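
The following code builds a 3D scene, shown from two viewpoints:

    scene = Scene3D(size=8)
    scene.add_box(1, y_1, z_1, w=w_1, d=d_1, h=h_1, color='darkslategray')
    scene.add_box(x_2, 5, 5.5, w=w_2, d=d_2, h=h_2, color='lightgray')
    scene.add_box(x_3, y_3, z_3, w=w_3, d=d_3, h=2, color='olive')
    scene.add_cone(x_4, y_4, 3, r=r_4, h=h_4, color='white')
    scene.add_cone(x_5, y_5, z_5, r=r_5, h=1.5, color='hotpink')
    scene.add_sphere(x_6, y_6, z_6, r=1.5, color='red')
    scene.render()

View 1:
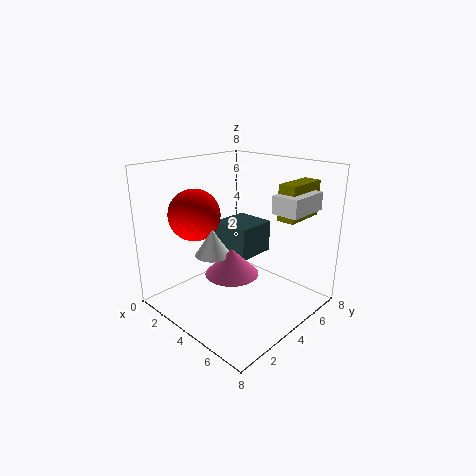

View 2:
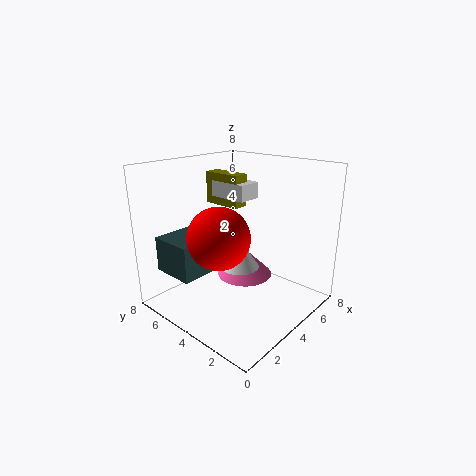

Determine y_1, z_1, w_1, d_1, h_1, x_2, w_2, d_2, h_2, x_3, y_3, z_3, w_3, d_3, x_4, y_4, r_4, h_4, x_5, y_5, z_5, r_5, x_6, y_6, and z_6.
y_1 = 5; z_1 = 2; w_1 = 2.5; d_1 = 2.5; h_1 = 2; x_2 = 5.5; w_2 = 1.5; d_2 = 2.5; h_2 = 1; x_3 = 5.5; y_3 = 5.5; z_3 = 5; w_3 = 1; d_3 = 2.5; x_4 = 3; y_4 = 3; r_4 = 1; h_4 = 1.5; x_5 = 4; y_5 = 3.5; z_5 = 2; r_5 = 1.5; x_6 = 1.5; y_6 = 3; z_6 = 5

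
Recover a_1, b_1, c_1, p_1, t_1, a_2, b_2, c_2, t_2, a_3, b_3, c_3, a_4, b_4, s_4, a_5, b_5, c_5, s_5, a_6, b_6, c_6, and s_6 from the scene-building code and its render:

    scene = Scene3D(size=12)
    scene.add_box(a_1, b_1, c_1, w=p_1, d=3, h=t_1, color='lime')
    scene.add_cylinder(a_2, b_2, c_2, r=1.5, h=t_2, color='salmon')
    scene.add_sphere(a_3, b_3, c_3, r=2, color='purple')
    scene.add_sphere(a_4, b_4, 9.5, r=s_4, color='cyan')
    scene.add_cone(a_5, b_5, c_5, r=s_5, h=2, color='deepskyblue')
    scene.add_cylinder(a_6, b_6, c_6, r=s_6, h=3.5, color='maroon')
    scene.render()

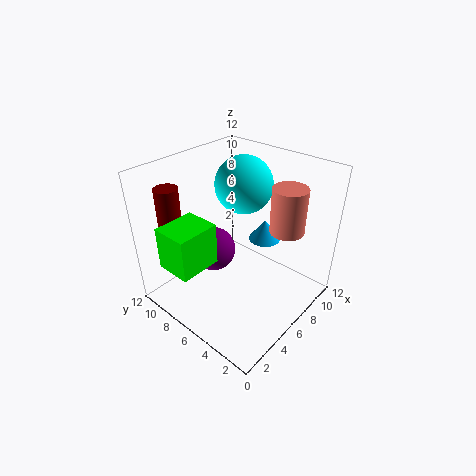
a_1 = 0.5, b_1 = 6.5, c_1 = 4.5, p_1 = 3.5, t_1 = 3.5, a_2 = 9.5, b_2 = 3.5, c_2 = 6, t_2 = 4, a_3 = 6, b_3 = 9, c_3 = 3.5, a_4 = 8.5, b_4 = 7.5, s_4 = 2.5, a_5 = 10.5, b_5 = 6.5, c_5 = 3.5, s_5 = 1.5, a_6 = 3, b_6 = 11, c_6 = 6.5, s_6 = 1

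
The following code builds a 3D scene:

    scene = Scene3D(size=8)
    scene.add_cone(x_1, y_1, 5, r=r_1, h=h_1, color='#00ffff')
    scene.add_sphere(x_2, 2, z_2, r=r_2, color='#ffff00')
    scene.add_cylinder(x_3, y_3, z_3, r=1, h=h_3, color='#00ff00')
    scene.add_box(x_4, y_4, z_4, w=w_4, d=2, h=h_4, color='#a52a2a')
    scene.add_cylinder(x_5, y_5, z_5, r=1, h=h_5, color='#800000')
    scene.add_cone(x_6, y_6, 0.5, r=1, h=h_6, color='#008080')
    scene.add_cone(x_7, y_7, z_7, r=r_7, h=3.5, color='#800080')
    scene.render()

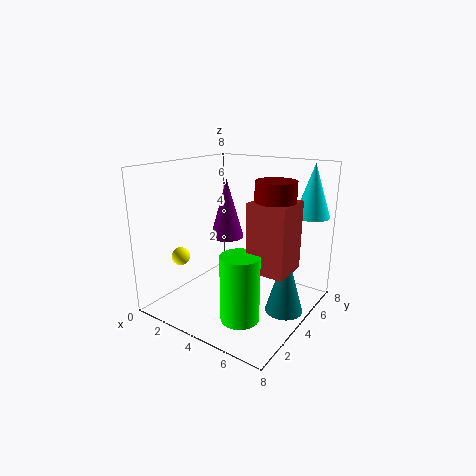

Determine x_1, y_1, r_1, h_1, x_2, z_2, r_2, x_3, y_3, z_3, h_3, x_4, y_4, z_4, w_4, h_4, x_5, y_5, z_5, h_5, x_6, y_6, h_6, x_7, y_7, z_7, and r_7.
x_1 = 7, y_1 = 7, r_1 = 1, h_1 = 3, x_2 = 1.5, z_2 = 3, r_2 = 0.5, x_3 = 5.5, y_3 = 2, z_3 = 0.5, h_3 = 3.5, x_4 = 5.5, y_4 = 2.5, z_4 = 3, w_4 = 2, h_4 = 3.5, x_5 = 6.5, y_5 = 3.5, z_5 = 5, h_5 = 2.5, x_6 = 7, y_6 = 4, h_6 = 3.5, x_7 = 2.5, y_7 = 5, z_7 = 3.5, r_7 = 1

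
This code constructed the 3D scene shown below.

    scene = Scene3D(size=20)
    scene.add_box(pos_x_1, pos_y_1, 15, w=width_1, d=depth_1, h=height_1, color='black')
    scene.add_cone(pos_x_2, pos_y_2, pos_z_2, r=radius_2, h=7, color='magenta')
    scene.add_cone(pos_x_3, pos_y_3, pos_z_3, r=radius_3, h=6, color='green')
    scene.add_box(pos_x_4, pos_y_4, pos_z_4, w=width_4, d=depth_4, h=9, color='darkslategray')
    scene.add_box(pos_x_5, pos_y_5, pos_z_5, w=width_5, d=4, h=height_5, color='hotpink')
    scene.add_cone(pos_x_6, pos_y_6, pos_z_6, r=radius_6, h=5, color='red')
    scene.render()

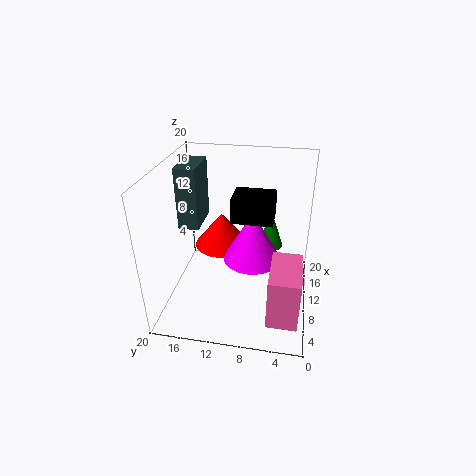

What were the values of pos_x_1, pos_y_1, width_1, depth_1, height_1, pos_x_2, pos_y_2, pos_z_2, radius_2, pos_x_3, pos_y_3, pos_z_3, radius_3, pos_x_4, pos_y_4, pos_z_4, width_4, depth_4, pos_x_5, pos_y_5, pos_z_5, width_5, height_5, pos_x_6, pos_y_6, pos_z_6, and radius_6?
pos_x_1 = 5; pos_y_1 = 5; width_1 = 4; depth_1 = 5; height_1 = 3; pos_x_2 = 10; pos_y_2 = 8; pos_z_2 = 7; radius_2 = 4; pos_x_3 = 17; pos_y_3 = 6; pos_z_3 = 5; radius_3 = 2; pos_x_4 = 11; pos_y_4 = 16; pos_z_4 = 10; width_4 = 6; depth_4 = 3; pos_x_5 = 2; pos_y_5 = 1; pos_z_5 = 2; width_5 = 7; height_5 = 7; pos_x_6 = 13; pos_y_6 = 13; pos_z_6 = 7; radius_6 = 4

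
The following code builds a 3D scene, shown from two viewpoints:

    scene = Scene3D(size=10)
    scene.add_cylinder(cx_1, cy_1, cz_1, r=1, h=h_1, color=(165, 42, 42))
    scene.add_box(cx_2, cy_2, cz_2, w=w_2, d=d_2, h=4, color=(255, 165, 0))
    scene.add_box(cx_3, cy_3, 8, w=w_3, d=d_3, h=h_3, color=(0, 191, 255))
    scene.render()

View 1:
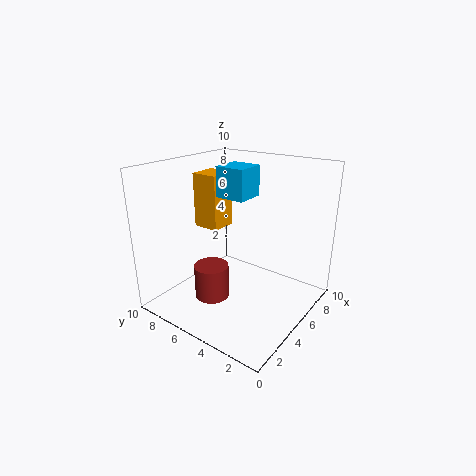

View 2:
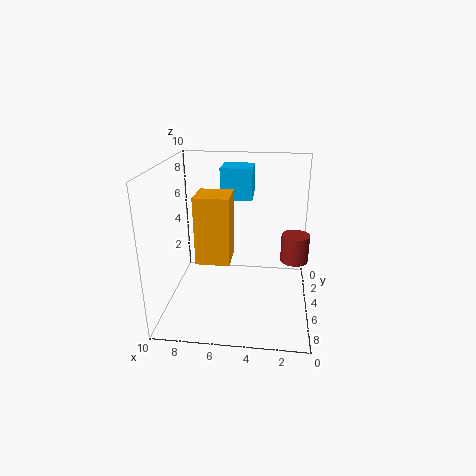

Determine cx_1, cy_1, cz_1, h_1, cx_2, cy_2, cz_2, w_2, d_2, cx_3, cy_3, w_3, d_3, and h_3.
cx_1 = 1, cy_1 = 4, cz_1 = 3, h_1 = 2, cx_2 = 5, cy_2 = 7, cz_2 = 5, w_2 = 2, d_2 = 2, cx_3 = 4, cy_3 = 4, w_3 = 2, d_3 = 2, h_3 = 2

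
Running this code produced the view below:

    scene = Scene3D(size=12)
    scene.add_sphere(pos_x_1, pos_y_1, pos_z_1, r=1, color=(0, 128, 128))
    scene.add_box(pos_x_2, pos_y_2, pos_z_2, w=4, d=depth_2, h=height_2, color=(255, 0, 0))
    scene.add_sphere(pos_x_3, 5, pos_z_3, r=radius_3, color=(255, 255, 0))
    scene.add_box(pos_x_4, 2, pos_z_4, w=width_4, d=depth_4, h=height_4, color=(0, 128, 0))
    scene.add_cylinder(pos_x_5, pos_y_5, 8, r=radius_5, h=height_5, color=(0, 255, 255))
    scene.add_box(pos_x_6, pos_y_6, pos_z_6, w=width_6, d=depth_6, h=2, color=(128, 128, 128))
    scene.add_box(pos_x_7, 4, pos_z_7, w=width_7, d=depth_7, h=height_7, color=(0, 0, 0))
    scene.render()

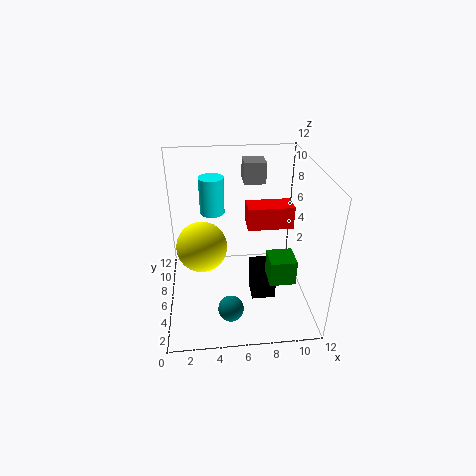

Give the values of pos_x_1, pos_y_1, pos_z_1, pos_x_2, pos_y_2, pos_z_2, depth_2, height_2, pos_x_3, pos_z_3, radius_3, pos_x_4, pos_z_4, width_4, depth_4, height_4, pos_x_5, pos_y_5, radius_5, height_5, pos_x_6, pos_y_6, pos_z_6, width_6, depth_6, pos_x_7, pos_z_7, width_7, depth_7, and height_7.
pos_x_1 = 5
pos_y_1 = 2
pos_z_1 = 2
pos_x_2 = 7
pos_y_2 = 7
pos_z_2 = 6
depth_2 = 2
height_2 = 2
pos_x_3 = 3
pos_z_3 = 6
radius_3 = 2
pos_x_4 = 8
pos_z_4 = 4
width_4 = 2
depth_4 = 2
height_4 = 2
pos_x_5 = 4
pos_y_5 = 7
radius_5 = 1
height_5 = 3
pos_x_6 = 7
pos_y_6 = 10
pos_z_6 = 9
width_6 = 2
depth_6 = 2
pos_x_7 = 7
pos_z_7 = 1
width_7 = 2
depth_7 = 2
height_7 = 3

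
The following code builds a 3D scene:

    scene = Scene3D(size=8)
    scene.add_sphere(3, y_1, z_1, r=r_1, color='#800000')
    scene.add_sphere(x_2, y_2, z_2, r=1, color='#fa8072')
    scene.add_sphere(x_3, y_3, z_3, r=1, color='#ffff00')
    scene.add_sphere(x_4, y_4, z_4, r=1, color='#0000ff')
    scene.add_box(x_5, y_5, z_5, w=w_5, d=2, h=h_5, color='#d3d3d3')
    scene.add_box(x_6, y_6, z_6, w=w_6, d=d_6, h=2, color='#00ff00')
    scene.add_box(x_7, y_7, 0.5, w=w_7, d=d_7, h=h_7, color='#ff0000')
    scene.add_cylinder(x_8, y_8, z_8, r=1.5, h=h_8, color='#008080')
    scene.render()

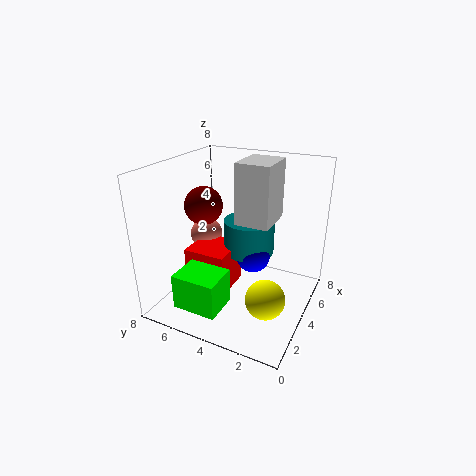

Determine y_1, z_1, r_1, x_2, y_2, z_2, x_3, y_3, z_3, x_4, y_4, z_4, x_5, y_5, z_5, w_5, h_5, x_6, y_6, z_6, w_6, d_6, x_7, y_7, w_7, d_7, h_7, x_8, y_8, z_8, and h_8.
y_1 = 5.5; z_1 = 6; r_1 = 1; x_2 = 5.5; y_2 = 7; z_2 = 3; x_3 = 2; y_3 = 1.5; z_3 = 2; x_4 = 5; y_4 = 3.5; z_4 = 2.5; x_5 = 4.5; y_5 = 2.5; z_5 = 4.5; w_5 = 2.5; h_5 = 3.5; x_6 = 1; y_6 = 4; z_6 = 0.5; w_6 = 2; d_6 = 2.5; x_7 = 3; y_7 = 4.5; w_7 = 2.5; d_7 = 2.5; h_7 = 2.5; x_8 = 5.5; y_8 = 4; z_8 = 2.5; h_8 = 2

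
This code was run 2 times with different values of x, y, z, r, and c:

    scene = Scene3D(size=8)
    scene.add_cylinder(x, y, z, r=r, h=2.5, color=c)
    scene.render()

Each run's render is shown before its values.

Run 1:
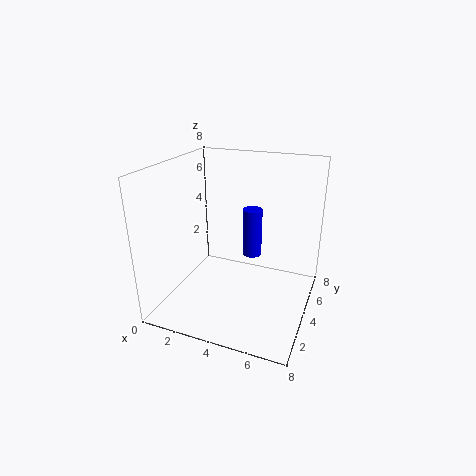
x = 5
y = 3.5
z = 3.5
r = 0.5
c = 'blue'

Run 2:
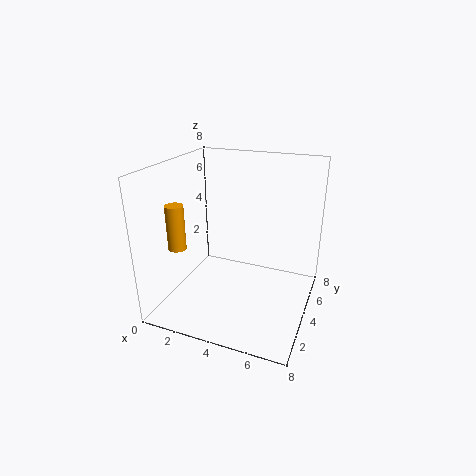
x = 1
y = 2.5
z = 3.5
r = 0.5
c = 'orange'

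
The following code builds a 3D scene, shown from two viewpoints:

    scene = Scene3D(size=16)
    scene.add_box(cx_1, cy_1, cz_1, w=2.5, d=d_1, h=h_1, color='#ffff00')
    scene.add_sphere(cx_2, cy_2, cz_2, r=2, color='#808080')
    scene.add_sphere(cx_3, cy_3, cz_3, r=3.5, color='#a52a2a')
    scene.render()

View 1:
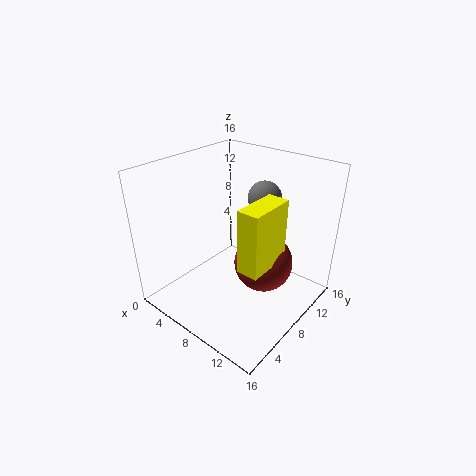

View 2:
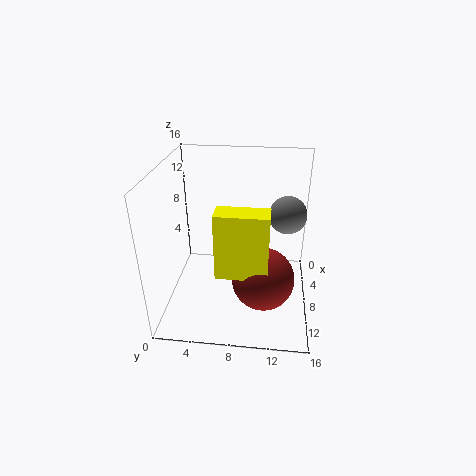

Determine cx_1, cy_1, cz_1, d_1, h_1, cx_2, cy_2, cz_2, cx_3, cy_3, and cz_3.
cx_1 = 9.5
cy_1 = 6
cz_1 = 5.25
d_1 = 5.5
h_1 = 7.25
cx_2 = 7.75
cy_2 = 13.25
cz_2 = 11
cx_3 = 9.5
cy_3 = 11
cz_3 = 3.75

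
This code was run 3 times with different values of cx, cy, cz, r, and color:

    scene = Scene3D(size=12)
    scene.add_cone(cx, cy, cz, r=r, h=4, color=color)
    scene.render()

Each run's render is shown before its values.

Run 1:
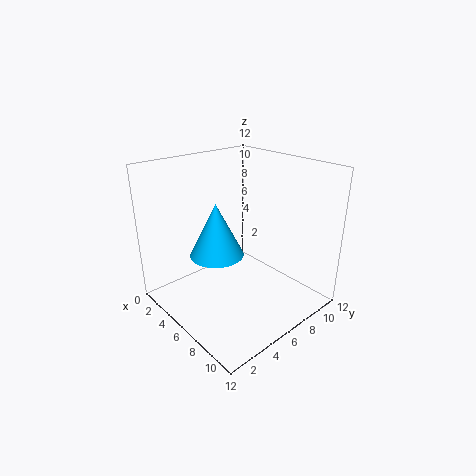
cx = 7
cy = 3
cz = 6
r = 2
color = 'deepskyblue'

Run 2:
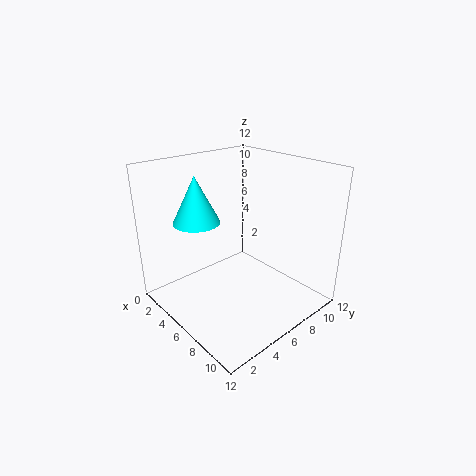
cx = 3
cy = 4
cz = 7
r = 2
color = 'cyan'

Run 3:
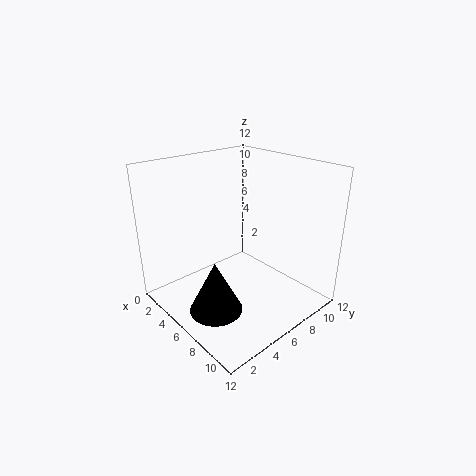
cx = 8
cy = 2
cz = 2
r = 2
color = 'black'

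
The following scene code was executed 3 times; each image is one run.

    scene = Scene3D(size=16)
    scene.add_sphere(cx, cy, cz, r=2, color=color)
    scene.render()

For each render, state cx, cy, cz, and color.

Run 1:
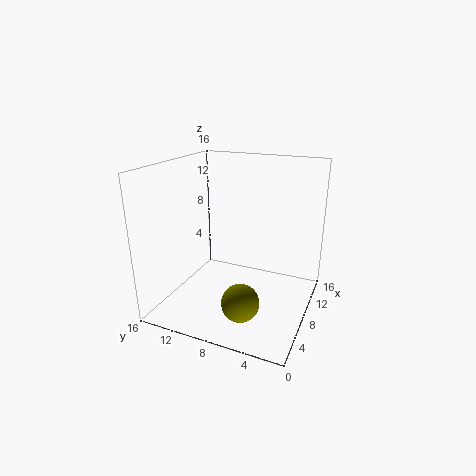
cx = 4; cy = 6; cz = 2.5; color = 'olive'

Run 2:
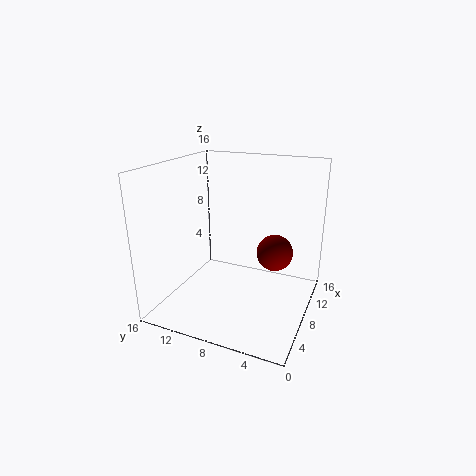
cx = 9; cy = 4; cz = 6.5; color = 'maroon'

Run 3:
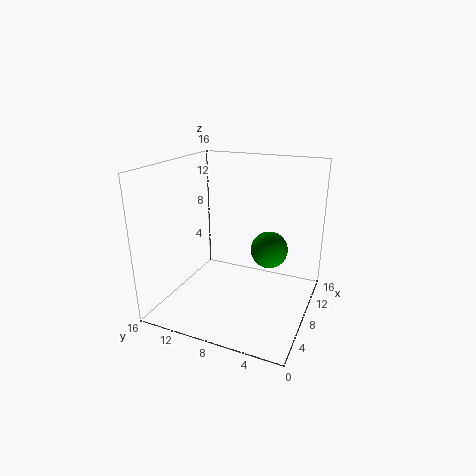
cx = 8.5; cy = 4.5; cz = 7; color = 'green'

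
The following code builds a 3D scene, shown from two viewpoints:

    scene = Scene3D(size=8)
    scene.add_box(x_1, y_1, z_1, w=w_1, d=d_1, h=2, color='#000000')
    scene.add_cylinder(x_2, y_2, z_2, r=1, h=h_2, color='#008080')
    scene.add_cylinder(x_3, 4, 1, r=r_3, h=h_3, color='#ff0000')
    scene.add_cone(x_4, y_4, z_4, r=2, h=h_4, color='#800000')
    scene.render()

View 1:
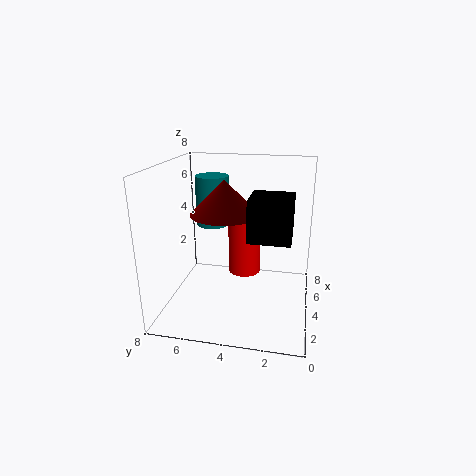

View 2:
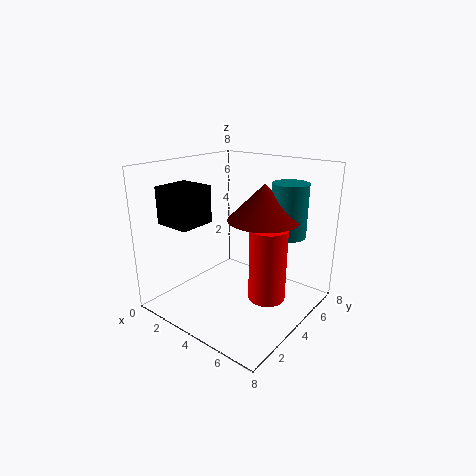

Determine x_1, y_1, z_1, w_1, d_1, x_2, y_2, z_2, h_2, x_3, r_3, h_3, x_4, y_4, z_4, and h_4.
x_1 = 1
y_1 = 1
z_1 = 5
w_1 = 2
d_1 = 2
x_2 = 6
y_2 = 6
z_2 = 4
h_2 = 3
x_3 = 6
r_3 = 1
h_3 = 4
x_4 = 5
y_4 = 5
z_4 = 5
h_4 = 2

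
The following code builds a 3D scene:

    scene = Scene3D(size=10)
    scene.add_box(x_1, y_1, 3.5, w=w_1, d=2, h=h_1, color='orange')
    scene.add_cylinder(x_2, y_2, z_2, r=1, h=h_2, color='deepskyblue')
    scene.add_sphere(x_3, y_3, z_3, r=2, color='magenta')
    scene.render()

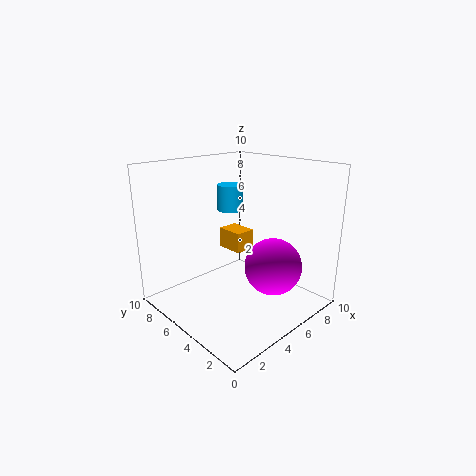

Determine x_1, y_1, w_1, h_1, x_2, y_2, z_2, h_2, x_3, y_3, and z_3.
x_1 = 5.5; y_1 = 5.5; w_1 = 1.5; h_1 = 1.5; x_2 = 7; y_2 = 8; z_2 = 6; h_2 = 2; x_3 = 6.5; y_3 = 3; z_3 = 3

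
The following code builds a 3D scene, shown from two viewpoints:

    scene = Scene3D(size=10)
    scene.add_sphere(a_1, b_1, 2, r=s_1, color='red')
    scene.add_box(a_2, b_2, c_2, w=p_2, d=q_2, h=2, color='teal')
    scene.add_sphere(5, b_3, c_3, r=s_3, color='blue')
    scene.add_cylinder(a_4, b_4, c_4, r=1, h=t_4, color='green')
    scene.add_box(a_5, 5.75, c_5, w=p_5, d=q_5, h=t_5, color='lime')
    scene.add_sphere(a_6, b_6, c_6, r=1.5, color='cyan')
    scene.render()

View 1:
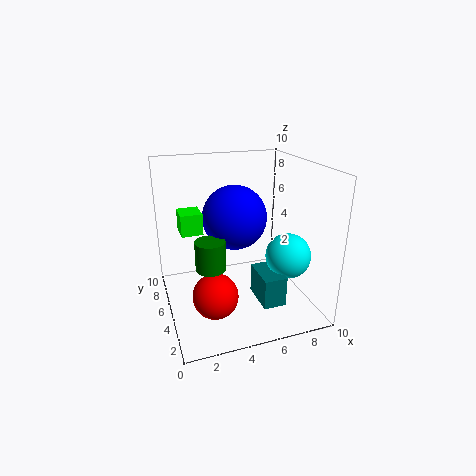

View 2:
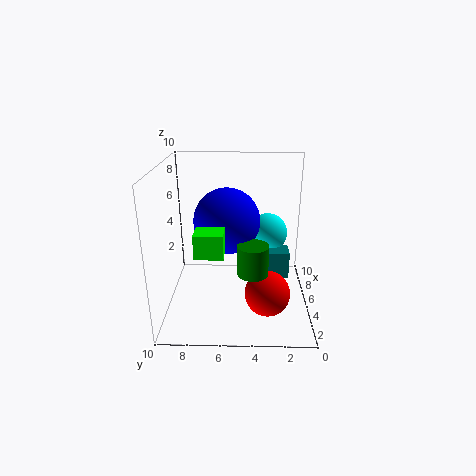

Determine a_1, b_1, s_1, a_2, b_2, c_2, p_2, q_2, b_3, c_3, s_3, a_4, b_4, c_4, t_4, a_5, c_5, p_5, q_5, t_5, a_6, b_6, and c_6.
a_1 = 2.75, b_1 = 3, s_1 = 1.5, a_2 = 5.5, b_2 = 1.25, c_2 = 1.5, p_2 = 1.5, q_2 = 2.5, b_3 = 5.75, c_3 = 6.25, s_3 = 2.25, a_4 = 2.75, b_4 = 4, c_4 = 3.5, t_4 = 2, a_5 = 1.25, c_5 = 5.25, p_5 = 1.5, q_5 = 1.75, t_5 = 1.5, a_6 = 7.75, b_6 = 2.75, c_6 = 4.25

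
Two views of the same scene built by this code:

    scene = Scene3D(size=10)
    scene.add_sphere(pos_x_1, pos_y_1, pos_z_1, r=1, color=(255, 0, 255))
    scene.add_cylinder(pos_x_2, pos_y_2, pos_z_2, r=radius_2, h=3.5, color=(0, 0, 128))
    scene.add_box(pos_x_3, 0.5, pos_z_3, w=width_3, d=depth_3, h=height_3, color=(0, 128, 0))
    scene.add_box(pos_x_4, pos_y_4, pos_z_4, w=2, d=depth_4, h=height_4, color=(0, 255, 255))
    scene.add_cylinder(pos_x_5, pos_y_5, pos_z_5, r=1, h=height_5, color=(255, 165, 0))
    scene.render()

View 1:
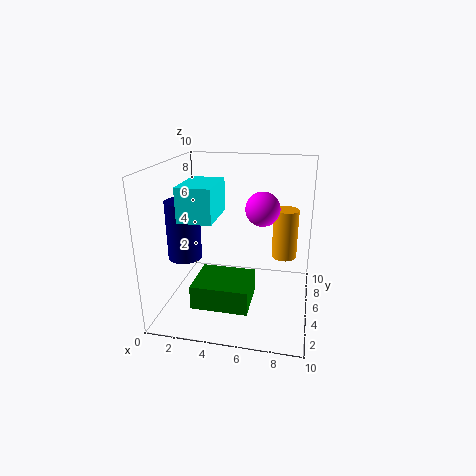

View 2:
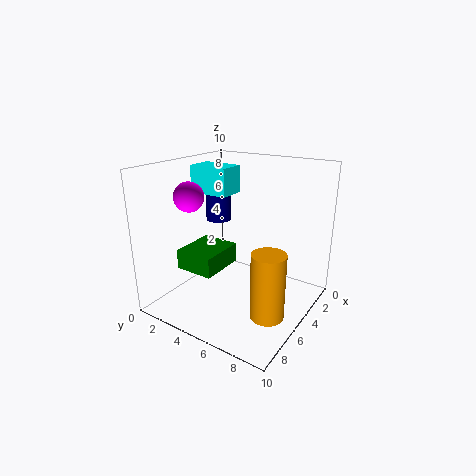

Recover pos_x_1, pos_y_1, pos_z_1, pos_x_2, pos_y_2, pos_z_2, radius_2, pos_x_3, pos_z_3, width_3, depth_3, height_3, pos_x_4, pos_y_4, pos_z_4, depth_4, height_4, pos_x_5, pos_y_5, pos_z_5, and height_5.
pos_x_1 = 7; pos_y_1 = 2.5; pos_z_1 = 8; pos_x_2 = 2.5; pos_y_2 = 1.5; pos_z_2 = 5; radius_2 = 1; pos_x_3 = 3; pos_z_3 = 2; width_3 = 3.5; depth_3 = 3; height_3 = 1.5; pos_x_4 = 2.5; pos_y_4 = 0.5; pos_z_4 = 7.5; depth_4 = 3; height_4 = 2; pos_x_5 = 8; pos_y_5 = 9; pos_z_5 = 2; height_5 = 4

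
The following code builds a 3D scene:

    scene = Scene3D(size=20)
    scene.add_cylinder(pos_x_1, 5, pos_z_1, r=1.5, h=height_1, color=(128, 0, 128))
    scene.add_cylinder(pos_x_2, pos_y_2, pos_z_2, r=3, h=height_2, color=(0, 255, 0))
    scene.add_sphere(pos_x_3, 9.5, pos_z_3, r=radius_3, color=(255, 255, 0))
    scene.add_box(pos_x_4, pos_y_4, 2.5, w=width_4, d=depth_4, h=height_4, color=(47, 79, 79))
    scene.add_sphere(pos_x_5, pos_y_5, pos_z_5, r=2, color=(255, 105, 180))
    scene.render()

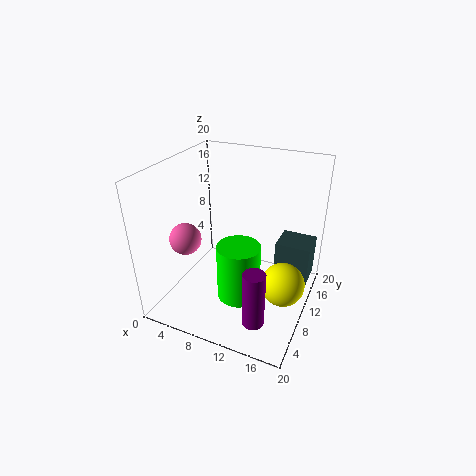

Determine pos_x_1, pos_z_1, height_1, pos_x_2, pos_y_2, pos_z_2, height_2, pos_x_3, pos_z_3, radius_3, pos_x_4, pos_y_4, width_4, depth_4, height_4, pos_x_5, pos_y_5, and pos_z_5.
pos_x_1 = 14.5, pos_z_1 = 0.5, height_1 = 8, pos_x_2 = 11, pos_y_2 = 8, pos_z_2 = 2, height_2 = 8, pos_x_3 = 17, pos_z_3 = 4.5, radius_3 = 3, pos_x_4 = 14.5, pos_y_4 = 13, width_4 = 5, depth_4 = 4.5, height_4 = 6, pos_x_5 = 5.5, pos_y_5 = 4, pos_z_5 = 12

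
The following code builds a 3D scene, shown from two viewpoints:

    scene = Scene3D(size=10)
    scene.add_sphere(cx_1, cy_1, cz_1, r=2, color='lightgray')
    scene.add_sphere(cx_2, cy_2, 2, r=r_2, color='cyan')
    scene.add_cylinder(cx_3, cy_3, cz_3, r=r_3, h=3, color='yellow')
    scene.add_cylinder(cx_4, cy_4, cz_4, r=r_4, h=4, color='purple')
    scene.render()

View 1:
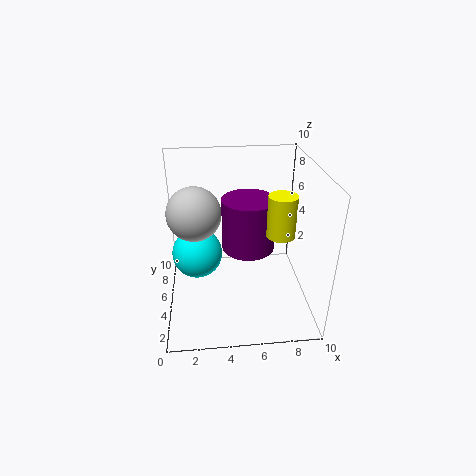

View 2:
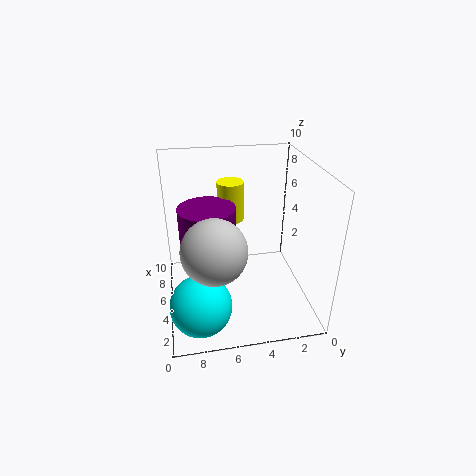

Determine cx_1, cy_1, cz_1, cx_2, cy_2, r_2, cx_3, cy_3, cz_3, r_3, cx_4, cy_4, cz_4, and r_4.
cx_1 = 2; cy_1 = 7; cz_1 = 6; cx_2 = 2; cy_2 = 8; r_2 = 2; cx_3 = 8; cy_3 = 5; cz_3 = 5; r_3 = 1; cx_4 = 6; cy_4 = 7; cz_4 = 3; r_4 = 2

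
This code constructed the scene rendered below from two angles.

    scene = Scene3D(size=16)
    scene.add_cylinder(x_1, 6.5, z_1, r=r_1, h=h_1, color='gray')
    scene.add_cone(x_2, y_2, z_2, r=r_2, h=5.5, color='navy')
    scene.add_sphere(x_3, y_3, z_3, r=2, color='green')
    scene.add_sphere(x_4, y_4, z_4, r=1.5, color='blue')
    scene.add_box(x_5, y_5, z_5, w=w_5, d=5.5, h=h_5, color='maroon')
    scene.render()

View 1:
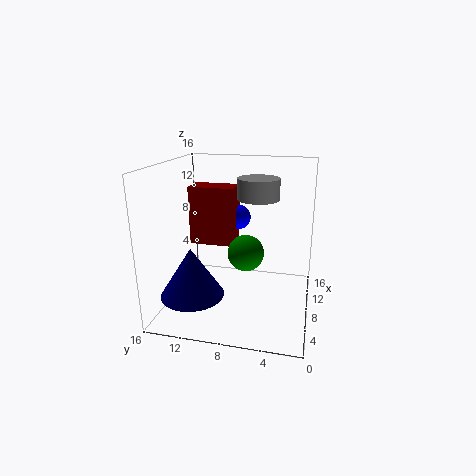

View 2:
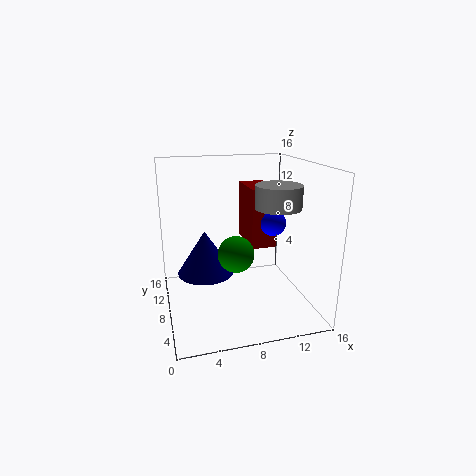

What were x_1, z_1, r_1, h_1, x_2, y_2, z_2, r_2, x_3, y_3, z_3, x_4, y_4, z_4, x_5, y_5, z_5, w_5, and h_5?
x_1 = 12, z_1 = 11.5, r_1 = 2.5, h_1 = 2.5, x_2 = 5, y_2 = 12.5, z_2 = 2, r_2 = 3.5, x_3 = 7.5, y_3 = 7, z_3 = 6.5, x_4 = 12.5, y_4 = 9, z_4 = 9, x_5 = 10, y_5 = 9, z_5 = 6, w_5 = 3, h_5 = 7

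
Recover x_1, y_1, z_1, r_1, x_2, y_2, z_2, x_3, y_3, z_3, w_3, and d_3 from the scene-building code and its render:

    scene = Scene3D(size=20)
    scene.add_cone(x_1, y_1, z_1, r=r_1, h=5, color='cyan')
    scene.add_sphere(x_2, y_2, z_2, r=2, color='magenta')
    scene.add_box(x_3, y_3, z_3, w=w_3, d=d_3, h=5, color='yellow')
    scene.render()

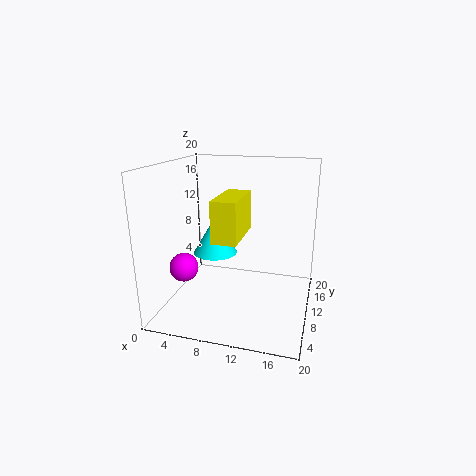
x_1 = 7
y_1 = 9
z_1 = 8
r_1 = 3
x_2 = 3
y_2 = 7
z_2 = 6
x_3 = 9
y_3 = 2
z_3 = 12
w_3 = 3
d_3 = 7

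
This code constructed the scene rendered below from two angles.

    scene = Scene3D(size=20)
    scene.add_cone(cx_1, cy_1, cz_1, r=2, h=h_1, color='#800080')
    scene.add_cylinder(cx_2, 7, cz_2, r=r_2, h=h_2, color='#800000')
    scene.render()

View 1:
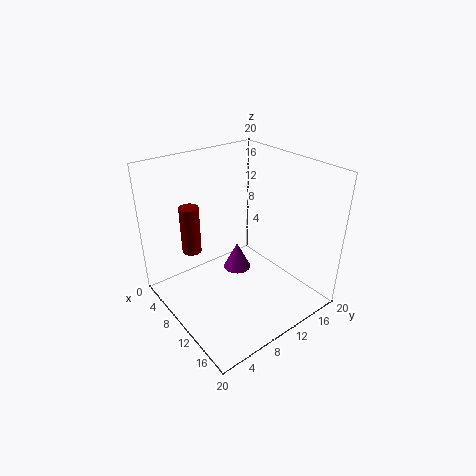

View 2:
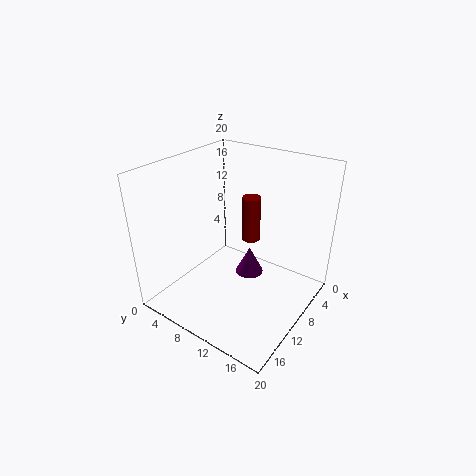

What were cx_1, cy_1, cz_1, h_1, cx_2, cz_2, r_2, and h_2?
cx_1 = 8.5, cy_1 = 11, cz_1 = 4, h_1 = 4, cx_2 = 2, cz_2 = 5, r_2 = 1.5, h_2 = 7.5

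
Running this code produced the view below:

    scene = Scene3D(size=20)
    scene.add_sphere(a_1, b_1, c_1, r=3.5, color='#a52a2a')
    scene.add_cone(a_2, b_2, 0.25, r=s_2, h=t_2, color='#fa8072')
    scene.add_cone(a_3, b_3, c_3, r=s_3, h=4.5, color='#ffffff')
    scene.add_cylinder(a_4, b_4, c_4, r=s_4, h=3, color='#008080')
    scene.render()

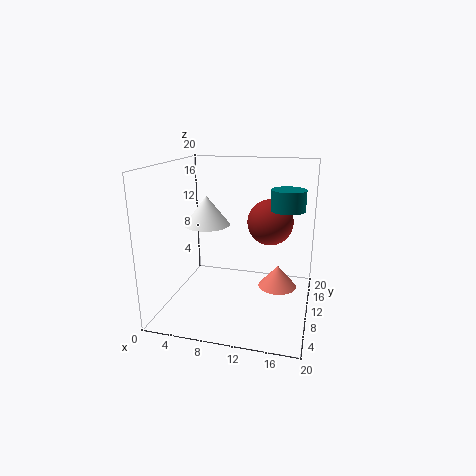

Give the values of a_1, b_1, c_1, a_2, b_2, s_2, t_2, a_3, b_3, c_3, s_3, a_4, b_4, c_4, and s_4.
a_1 = 13.5
b_1 = 16
c_1 = 10.75
a_2 = 15
b_2 = 15.75
s_2 = 3
t_2 = 3.5
a_3 = 4
b_3 = 14
c_3 = 10.25
s_3 = 3.5
a_4 = 16.25
b_4 = 14.25
c_4 = 13.25
s_4 = 2.5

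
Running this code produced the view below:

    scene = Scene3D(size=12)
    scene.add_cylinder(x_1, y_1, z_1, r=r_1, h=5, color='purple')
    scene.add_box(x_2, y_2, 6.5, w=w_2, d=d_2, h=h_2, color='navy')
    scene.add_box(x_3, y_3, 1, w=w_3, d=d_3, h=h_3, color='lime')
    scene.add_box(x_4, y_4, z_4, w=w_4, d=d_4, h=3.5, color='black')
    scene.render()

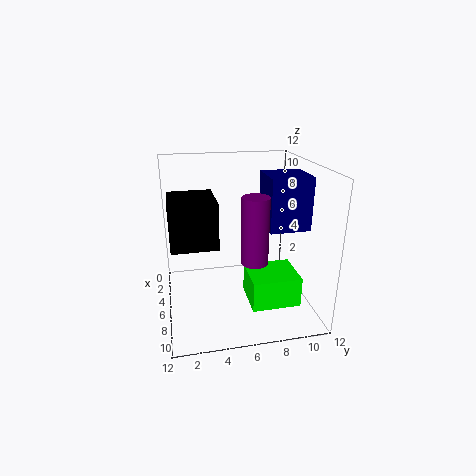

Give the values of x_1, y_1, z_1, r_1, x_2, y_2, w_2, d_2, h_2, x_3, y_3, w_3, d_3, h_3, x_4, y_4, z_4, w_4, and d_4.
x_1 = 9.5, y_1 = 6.5, z_1 = 5.5, r_1 = 1, x_2 = 3.5, y_2 = 8.5, w_2 = 3.5, d_2 = 3.5, h_2 = 4.5, x_3 = 6, y_3 = 6.5, w_3 = 3.5, d_3 = 4, h_3 = 2.5, x_4 = 5, y_4 = 0.5, z_4 = 6.5, w_4 = 4, d_4 = 3.5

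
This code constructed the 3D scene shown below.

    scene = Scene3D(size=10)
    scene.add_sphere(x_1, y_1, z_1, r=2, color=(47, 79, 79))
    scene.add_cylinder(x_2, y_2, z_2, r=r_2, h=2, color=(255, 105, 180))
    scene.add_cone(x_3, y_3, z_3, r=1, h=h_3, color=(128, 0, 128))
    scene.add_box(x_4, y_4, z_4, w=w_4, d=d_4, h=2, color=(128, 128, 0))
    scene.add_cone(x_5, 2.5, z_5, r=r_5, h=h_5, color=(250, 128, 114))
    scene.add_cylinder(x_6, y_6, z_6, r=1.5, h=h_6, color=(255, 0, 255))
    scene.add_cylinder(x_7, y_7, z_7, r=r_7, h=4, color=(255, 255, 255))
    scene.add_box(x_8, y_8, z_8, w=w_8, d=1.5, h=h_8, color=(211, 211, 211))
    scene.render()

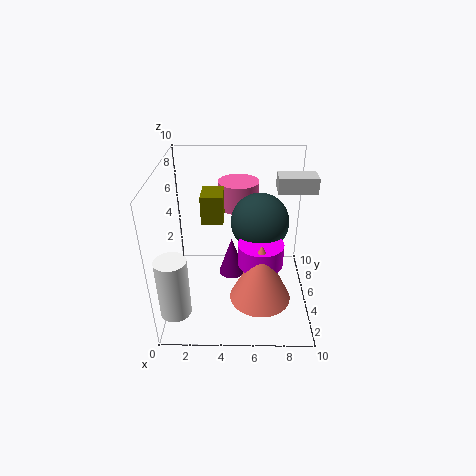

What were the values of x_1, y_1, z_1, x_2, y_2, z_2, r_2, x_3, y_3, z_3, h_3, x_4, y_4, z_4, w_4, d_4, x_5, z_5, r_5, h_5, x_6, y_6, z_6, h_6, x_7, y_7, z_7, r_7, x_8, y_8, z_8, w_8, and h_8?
x_1 = 6.5, y_1 = 5.5, z_1 = 6, x_2 = 5, y_2 = 8, z_2 = 6, r_2 = 1.5, x_3 = 4.5, y_3 = 6.5, z_3 = 1, h_3 = 3, x_4 = 2.5, y_4 = 5, z_4 = 6, w_4 = 1.5, d_4 = 2, x_5 = 6.5, z_5 = 2, r_5 = 2, h_5 = 4, x_6 = 6.5, y_6 = 3.5, z_6 = 4, h_6 = 1.5, x_7 = 1, y_7 = 1.5, z_7 = 1.5, r_7 = 1, x_8 = 7.5, y_8 = 4.5, z_8 = 8.5, w_8 = 2.5, h_8 = 1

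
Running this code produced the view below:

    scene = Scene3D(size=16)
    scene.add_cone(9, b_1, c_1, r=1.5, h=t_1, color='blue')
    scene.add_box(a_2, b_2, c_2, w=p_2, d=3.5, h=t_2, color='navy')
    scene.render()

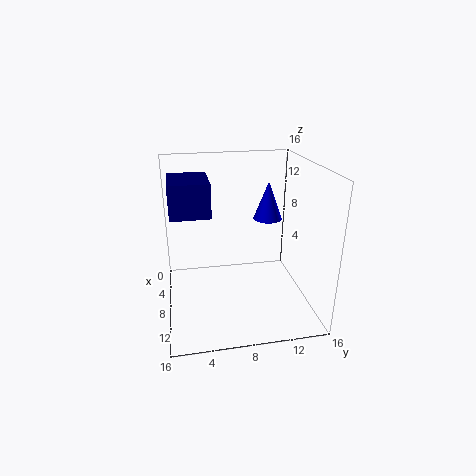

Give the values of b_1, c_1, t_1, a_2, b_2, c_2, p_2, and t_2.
b_1 = 11, c_1 = 10.5, t_1 = 4, a_2 = 10, b_2 = 1, c_2 = 13, p_2 = 4.5, t_2 = 3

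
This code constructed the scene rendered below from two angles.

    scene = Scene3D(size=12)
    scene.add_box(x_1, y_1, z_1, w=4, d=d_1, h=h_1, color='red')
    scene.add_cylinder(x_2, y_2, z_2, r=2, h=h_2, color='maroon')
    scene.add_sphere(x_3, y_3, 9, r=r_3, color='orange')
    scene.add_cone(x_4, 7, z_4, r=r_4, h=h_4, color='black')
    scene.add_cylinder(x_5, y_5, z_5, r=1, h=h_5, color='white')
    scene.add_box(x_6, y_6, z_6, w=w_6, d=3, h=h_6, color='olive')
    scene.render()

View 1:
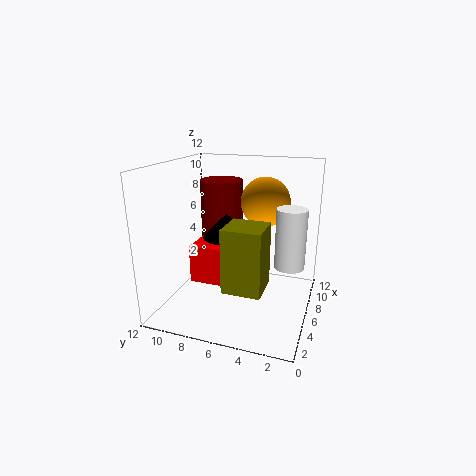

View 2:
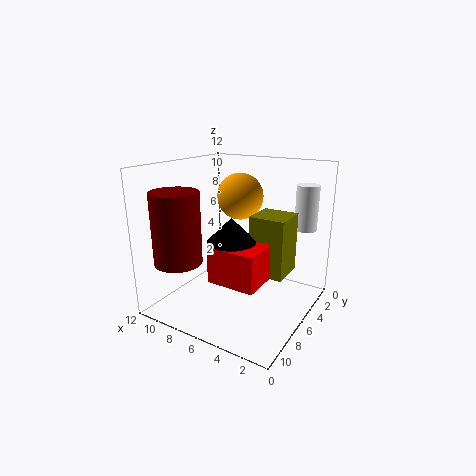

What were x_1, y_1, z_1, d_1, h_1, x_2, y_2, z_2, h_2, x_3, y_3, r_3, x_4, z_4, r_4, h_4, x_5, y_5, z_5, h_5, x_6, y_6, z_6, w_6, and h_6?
x_1 = 3, y_1 = 6, z_1 = 3, d_1 = 3, h_1 = 3, x_2 = 10, y_2 = 9, z_2 = 4, h_2 = 6, x_3 = 7, y_3 = 4, r_3 = 2, x_4 = 6, z_4 = 6, r_4 = 2, h_4 = 2, x_5 = 2, y_5 = 1, z_5 = 6, h_5 = 4, x_6 = 2, y_6 = 3, z_6 = 3, w_6 = 3, h_6 = 5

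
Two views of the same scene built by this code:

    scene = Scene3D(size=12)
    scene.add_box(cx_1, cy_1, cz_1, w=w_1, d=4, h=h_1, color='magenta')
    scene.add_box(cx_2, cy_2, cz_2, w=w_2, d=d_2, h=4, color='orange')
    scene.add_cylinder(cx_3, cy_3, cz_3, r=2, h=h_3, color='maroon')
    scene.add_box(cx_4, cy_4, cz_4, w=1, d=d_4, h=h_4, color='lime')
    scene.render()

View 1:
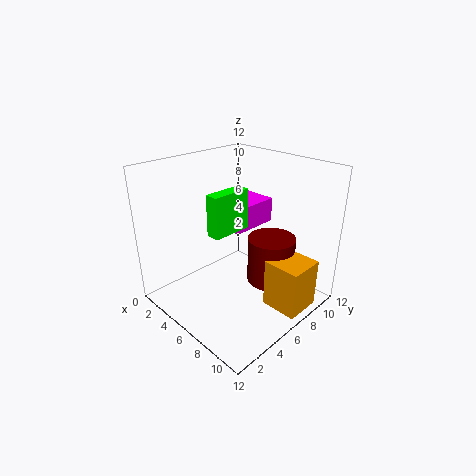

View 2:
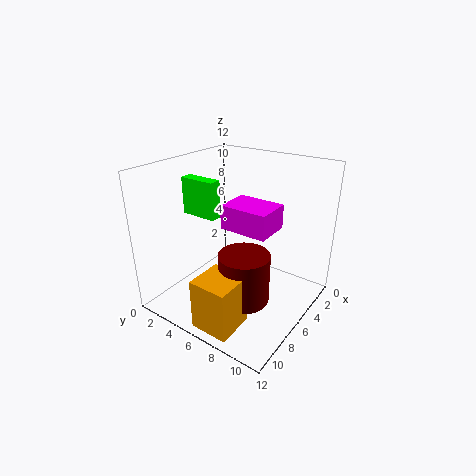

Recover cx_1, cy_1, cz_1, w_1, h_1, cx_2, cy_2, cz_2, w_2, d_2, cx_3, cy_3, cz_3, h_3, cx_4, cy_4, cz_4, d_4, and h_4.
cx_1 = 4, cy_1 = 5, cz_1 = 7, w_1 = 3, h_1 = 2, cx_2 = 9, cy_2 = 6, cz_2 = 1, w_2 = 3, d_2 = 3, cx_3 = 8, cy_3 = 8, cz_3 = 2, h_3 = 4, cx_4 = 7, cy_4 = 2, cz_4 = 8, d_4 = 3, h_4 = 3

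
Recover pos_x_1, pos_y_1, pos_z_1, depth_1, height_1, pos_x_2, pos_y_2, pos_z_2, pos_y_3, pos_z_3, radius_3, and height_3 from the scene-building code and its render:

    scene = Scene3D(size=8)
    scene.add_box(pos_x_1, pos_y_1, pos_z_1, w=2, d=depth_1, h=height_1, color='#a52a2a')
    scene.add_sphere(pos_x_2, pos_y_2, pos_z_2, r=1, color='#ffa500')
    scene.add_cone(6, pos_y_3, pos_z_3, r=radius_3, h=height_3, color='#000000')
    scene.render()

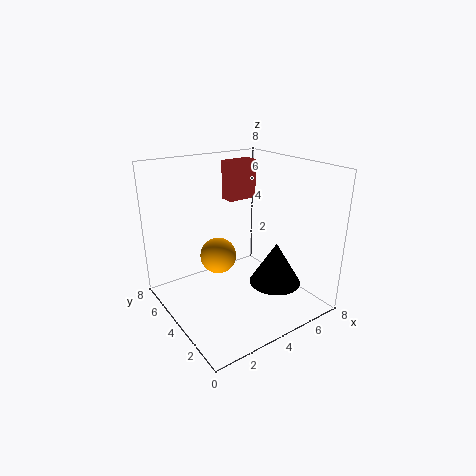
pos_x_1 = 5.5; pos_y_1 = 7; pos_z_1 = 5; depth_1 = 1; height_1 = 2.5; pos_x_2 = 3; pos_y_2 = 4.5; pos_z_2 = 3; pos_y_3 = 3; pos_z_3 = 1; radius_3 = 1.5; height_3 = 2.5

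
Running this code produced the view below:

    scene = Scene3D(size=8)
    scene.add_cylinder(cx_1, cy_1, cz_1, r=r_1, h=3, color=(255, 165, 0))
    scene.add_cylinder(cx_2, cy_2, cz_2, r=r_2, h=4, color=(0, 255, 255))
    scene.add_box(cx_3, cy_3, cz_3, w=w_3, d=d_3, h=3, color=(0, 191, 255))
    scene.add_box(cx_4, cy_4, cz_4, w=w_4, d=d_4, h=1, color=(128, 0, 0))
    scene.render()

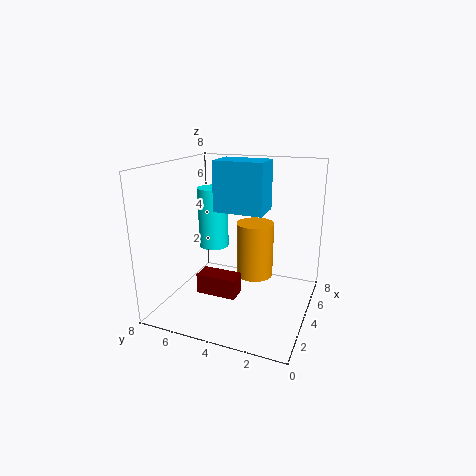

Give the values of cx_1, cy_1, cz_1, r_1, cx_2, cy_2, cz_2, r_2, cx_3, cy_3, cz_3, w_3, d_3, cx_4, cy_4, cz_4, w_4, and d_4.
cx_1 = 4
cy_1 = 3
cz_1 = 2
r_1 = 1
cx_2 = 7
cy_2 = 7
cz_2 = 2
r_2 = 1
cx_3 = 5
cy_3 = 3
cz_3 = 5
w_3 = 2
d_3 = 3
cx_4 = 1
cy_4 = 3
cz_4 = 2
w_4 = 1
d_4 = 2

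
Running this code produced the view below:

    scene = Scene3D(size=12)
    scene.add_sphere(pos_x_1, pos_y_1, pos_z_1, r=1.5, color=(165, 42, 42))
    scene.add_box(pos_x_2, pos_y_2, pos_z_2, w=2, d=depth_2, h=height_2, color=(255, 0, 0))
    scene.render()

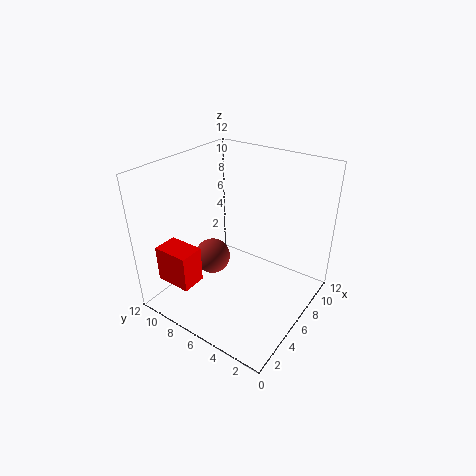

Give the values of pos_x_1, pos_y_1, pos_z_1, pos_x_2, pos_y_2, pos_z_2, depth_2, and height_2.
pos_x_1 = 5; pos_y_1 = 8; pos_z_1 = 4; pos_x_2 = 1; pos_y_2 = 7.5; pos_z_2 = 3; depth_2 = 3; height_2 = 3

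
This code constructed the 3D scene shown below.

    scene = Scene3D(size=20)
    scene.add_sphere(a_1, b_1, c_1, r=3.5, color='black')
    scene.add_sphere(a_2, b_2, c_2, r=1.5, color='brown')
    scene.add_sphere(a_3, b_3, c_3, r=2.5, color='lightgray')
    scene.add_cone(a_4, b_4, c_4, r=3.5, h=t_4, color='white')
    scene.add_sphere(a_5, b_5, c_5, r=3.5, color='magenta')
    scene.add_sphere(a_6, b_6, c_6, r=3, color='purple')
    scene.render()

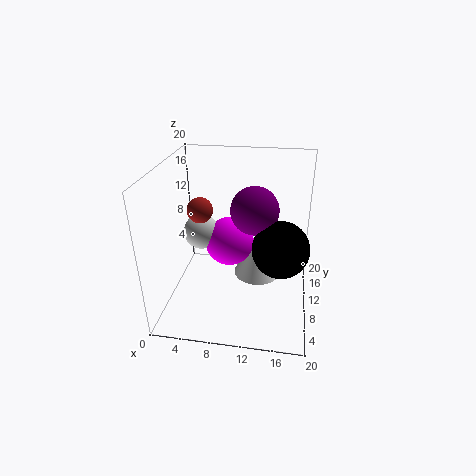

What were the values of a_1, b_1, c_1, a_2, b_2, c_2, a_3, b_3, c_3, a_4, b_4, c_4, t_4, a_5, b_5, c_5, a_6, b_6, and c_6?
a_1 = 16, b_1 = 5.5, c_1 = 11.5, a_2 = 6.5, b_2 = 4.5, c_2 = 16.5, a_3 = 4.5, b_3 = 11, c_3 = 10, a_4 = 12.5, b_4 = 13, c_4 = 2.5, t_4 = 6.5, a_5 = 8.5, b_5 = 11.5, c_5 = 8.5, a_6 = 12.5, b_6 = 7.5, c_6 = 15.5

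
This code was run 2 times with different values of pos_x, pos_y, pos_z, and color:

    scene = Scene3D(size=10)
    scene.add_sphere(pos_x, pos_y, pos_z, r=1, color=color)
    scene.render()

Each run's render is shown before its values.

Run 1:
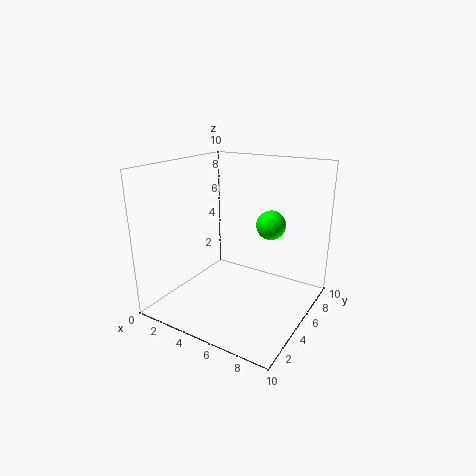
pos_x = 7; pos_y = 6; pos_z = 6; color = 'lime'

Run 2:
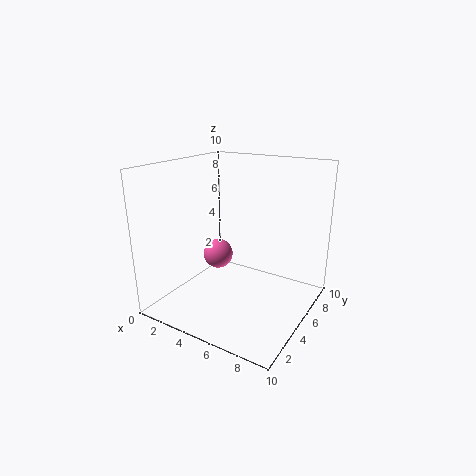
pos_x = 4; pos_y = 4; pos_z = 4; color = 'hotpink'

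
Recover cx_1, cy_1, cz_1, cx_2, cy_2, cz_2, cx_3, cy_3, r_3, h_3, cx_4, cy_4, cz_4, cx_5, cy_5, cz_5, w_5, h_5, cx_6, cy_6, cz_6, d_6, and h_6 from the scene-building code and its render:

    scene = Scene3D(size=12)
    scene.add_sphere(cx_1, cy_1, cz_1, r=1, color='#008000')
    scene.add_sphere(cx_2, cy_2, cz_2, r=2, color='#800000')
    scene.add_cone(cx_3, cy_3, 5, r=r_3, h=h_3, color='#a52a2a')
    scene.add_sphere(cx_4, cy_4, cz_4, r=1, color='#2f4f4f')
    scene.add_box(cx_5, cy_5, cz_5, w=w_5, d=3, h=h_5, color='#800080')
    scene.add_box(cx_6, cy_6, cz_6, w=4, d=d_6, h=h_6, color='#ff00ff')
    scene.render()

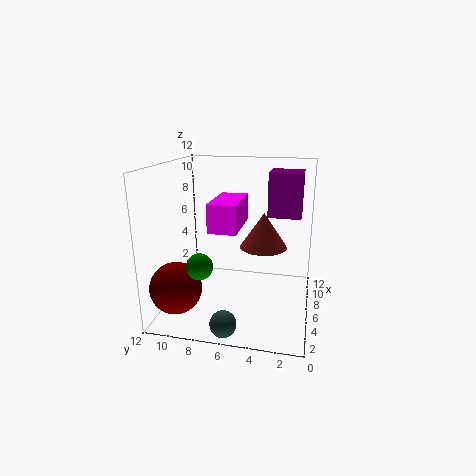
cx_1 = 2; cy_1 = 8; cz_1 = 5; cx_2 = 2; cy_2 = 10; cz_2 = 3; cx_3 = 7; cy_3 = 4; r_3 = 2; h_3 = 3; cx_4 = 1; cy_4 = 6; cz_4 = 1; cx_5 = 9; cy_5 = 1; cz_5 = 7; w_5 = 3; h_5 = 4; cx_6 = 1; cy_6 = 5; cz_6 = 8; d_6 = 2; h_6 = 2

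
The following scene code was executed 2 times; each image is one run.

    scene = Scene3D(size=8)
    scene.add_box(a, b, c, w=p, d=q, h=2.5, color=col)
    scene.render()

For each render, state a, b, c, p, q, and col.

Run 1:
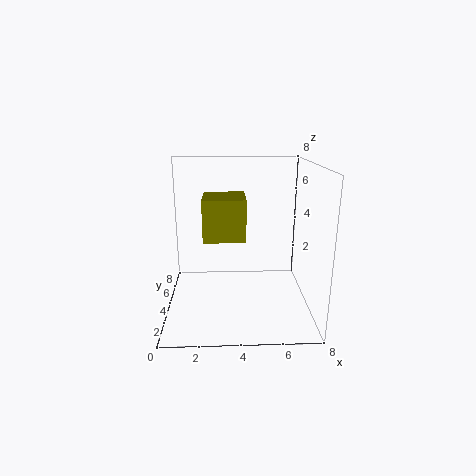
a = 2
b = 4.5
c = 3.5
p = 2.5
q = 2.5
col = 'olive'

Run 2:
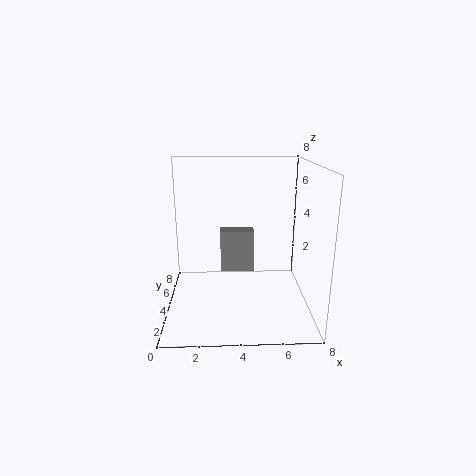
a = 3
b = 5
c = 1.5
p = 2
q = 1
col = 'gray'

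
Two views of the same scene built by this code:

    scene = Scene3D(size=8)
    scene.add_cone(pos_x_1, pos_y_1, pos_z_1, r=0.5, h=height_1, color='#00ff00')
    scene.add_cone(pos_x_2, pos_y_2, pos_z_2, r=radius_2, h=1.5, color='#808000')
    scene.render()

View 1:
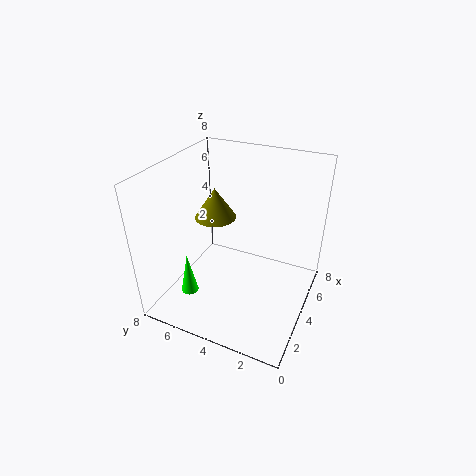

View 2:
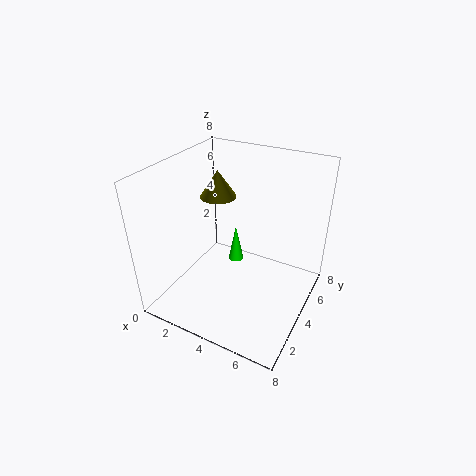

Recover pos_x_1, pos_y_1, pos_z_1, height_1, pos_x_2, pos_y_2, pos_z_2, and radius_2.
pos_x_1 = 2.5
pos_y_1 = 6.5
pos_z_1 = 0.5
height_1 = 2.5
pos_x_2 = 2.5
pos_y_2 = 4.5
pos_z_2 = 6
radius_2 = 1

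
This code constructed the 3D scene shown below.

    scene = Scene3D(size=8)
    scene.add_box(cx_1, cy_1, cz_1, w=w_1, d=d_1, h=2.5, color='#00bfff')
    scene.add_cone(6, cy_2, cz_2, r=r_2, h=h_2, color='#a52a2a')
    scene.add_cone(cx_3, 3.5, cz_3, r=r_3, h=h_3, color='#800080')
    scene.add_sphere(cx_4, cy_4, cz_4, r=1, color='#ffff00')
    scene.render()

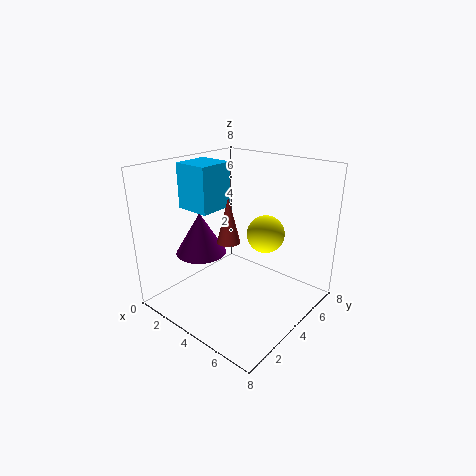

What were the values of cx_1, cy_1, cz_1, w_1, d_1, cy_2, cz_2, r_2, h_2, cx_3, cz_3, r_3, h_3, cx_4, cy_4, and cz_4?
cx_1 = 1; cy_1 = 2.5; cz_1 = 5.5; w_1 = 2; d_1 = 2; cy_2 = 1; cz_2 = 5.5; r_2 = 0.5; h_2 = 2; cx_3 = 1.5; cz_3 = 2.5; r_3 = 1.5; h_3 = 2.5; cx_4 = 5.5; cy_4 = 4.5; cz_4 = 4.5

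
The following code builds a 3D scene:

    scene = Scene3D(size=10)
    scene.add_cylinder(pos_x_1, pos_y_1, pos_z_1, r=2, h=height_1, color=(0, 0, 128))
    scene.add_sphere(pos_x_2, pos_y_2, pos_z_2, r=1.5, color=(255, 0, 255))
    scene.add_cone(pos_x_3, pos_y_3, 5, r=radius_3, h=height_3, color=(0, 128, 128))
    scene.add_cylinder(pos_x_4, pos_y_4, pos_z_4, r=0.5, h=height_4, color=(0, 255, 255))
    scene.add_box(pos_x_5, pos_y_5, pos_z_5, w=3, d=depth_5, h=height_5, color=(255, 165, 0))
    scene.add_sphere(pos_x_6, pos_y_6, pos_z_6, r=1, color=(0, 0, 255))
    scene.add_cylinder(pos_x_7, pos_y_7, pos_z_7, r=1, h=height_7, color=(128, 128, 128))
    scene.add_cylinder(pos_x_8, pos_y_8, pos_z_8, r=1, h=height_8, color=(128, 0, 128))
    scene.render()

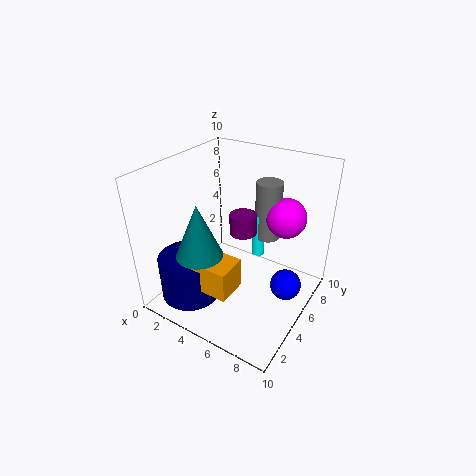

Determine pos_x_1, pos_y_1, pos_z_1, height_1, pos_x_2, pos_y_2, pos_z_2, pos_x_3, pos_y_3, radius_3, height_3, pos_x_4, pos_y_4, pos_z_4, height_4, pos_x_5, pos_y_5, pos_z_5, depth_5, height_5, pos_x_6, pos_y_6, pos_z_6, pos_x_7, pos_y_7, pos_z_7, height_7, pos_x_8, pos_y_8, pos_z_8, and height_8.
pos_x_1 = 3
pos_y_1 = 2
pos_z_1 = 1.5
height_1 = 3
pos_x_2 = 7
pos_y_2 = 8.5
pos_z_2 = 5.5
pos_x_3 = 4
pos_y_3 = 2
radius_3 = 1.5
height_3 = 3.5
pos_x_4 = 5
pos_y_4 = 8
pos_z_4 = 2
height_4 = 3.5
pos_x_5 = 3.5
pos_y_5 = 1
pos_z_5 = 3
depth_5 = 2
height_5 = 2
pos_x_6 = 9
pos_y_6 = 4.5
pos_z_6 = 3
pos_x_7 = 5.5
pos_y_7 = 8.5
pos_z_7 = 3.5
height_7 = 4.5
pos_x_8 = 4.5
pos_y_8 = 6.5
pos_z_8 = 4.5
height_8 = 1.5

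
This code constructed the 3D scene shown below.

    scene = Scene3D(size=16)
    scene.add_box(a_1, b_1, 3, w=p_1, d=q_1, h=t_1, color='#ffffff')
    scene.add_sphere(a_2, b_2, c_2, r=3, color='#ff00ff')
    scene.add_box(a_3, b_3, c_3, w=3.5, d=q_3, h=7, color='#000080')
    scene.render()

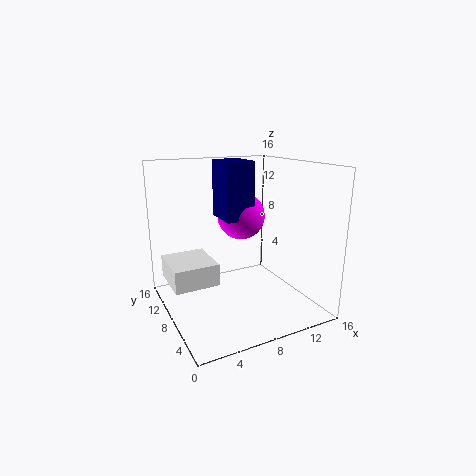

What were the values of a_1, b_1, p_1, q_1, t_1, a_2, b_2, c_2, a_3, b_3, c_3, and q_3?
a_1 = 0.5, b_1 = 7.5, p_1 = 5, q_1 = 5.5, t_1 = 2.5, a_2 = 11, b_2 = 13, c_2 = 9, a_3 = 8, b_3 = 10.5, c_3 = 9, q_3 = 4.5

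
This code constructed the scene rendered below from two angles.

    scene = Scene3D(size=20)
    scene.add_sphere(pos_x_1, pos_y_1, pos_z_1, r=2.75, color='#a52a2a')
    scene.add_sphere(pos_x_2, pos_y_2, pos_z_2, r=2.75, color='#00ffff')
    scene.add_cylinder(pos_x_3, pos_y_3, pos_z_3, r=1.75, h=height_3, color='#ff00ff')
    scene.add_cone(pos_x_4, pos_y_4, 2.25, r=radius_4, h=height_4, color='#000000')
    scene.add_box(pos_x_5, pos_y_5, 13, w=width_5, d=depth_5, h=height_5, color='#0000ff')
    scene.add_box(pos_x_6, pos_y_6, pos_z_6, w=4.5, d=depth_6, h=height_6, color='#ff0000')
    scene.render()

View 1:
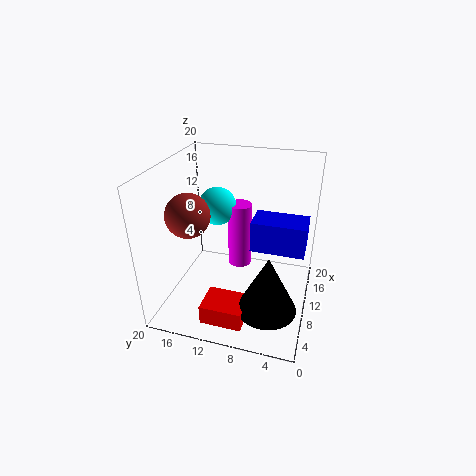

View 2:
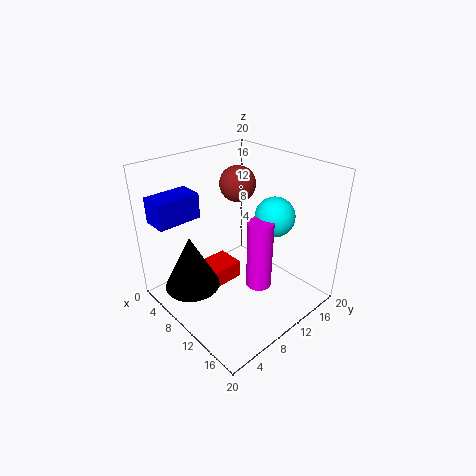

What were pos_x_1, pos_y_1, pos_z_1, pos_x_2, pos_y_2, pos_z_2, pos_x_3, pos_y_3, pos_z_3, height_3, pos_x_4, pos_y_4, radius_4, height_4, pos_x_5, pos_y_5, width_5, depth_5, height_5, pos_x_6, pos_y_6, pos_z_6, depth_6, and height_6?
pos_x_1 = 4.75; pos_y_1 = 14.75; pos_z_1 = 15.25; pos_x_2 = 13; pos_y_2 = 14; pos_z_2 = 13; pos_x_3 = 13.5; pos_y_3 = 10.75; pos_z_3 = 3.75; height_3 = 9.75; pos_x_4 = 5.75; pos_y_4 = 4.75; radius_4 = 4; height_4 = 8; pos_x_5 = 2.75; pos_y_5 = 0.5; width_5 = 3.5; depth_5 = 6; height_5 = 3.5; pos_x_6 = 2.5; pos_y_6 = 7.5; pos_z_6 = 0.25; depth_6 = 5.75; height_6 = 2.75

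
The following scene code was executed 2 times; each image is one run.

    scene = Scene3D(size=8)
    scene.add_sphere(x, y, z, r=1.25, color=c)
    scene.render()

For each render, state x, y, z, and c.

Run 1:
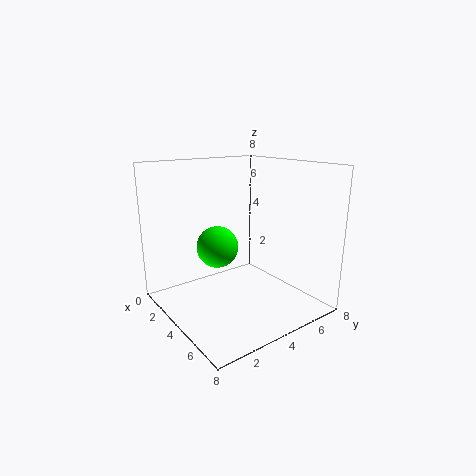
x = 2.25, y = 3.75, z = 3, c = 'lime'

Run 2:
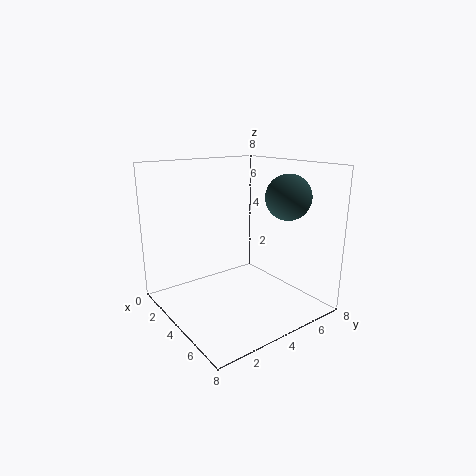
x = 5.5, y = 6.25, z = 6.25, c = 'darkslategray'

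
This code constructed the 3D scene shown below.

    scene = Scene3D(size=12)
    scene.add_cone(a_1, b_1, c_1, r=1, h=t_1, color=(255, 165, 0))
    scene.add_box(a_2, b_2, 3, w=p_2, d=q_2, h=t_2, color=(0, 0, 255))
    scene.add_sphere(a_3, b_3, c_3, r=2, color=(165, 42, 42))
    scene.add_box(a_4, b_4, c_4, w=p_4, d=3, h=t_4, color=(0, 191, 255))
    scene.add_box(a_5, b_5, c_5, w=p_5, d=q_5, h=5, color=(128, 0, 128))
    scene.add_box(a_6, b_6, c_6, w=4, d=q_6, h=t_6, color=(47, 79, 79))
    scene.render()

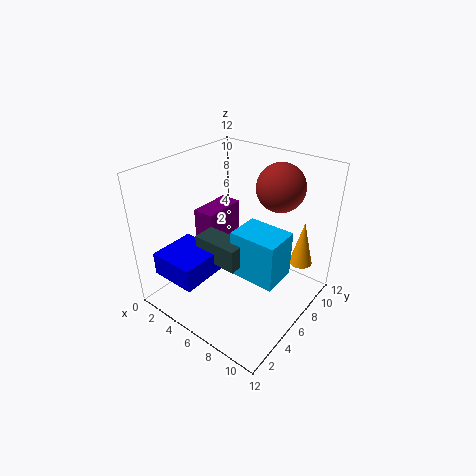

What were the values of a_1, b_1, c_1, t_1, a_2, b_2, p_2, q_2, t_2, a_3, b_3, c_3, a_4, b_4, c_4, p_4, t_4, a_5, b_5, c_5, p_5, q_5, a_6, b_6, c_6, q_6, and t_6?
a_1 = 10
b_1 = 10
c_1 = 3
t_1 = 4
a_2 = 1
b_2 = 1
p_2 = 4
q_2 = 4
t_2 = 2
a_3 = 8
b_3 = 9
c_3 = 10
a_4 = 6
b_4 = 5
c_4 = 3
p_4 = 4
t_4 = 4
a_5 = 1
b_5 = 6
c_5 = 2
p_5 = 2
q_5 = 4
a_6 = 3
b_6 = 4
c_6 = 4
q_6 = 2
t_6 = 2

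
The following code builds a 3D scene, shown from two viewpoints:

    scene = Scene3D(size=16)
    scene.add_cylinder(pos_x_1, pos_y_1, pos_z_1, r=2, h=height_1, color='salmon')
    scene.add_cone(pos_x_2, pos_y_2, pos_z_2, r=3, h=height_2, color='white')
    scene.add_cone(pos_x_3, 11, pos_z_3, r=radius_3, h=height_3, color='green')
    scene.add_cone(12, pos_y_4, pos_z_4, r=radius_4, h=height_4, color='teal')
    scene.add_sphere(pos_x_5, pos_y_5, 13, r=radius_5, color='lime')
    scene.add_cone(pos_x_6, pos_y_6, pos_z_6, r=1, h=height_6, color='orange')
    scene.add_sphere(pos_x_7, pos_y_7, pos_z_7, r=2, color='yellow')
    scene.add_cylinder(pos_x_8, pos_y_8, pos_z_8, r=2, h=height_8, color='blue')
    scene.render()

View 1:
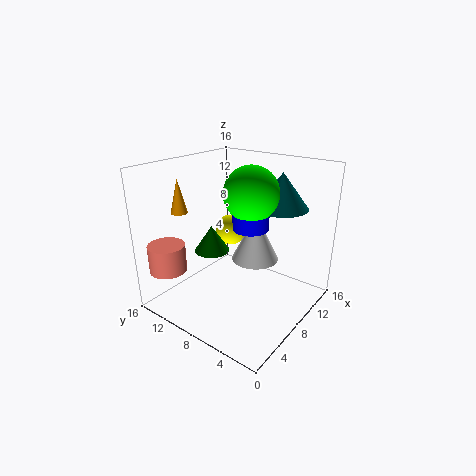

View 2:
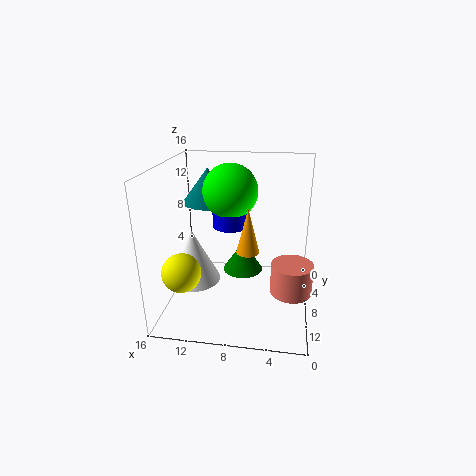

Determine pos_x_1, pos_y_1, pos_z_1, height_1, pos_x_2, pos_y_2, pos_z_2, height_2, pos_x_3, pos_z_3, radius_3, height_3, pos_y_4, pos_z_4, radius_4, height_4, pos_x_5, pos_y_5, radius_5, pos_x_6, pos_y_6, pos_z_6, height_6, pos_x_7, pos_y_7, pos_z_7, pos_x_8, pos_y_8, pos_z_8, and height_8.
pos_x_1 = 2, pos_y_1 = 13, pos_z_1 = 5, height_1 = 3, pos_x_2 = 13, pos_y_2 = 9, pos_z_2 = 3, height_2 = 6, pos_x_3 = 7, pos_z_3 = 6, radius_3 = 2, height_3 = 3, pos_y_4 = 5, pos_z_4 = 11, radius_4 = 3, height_4 = 4, pos_x_5 = 9, pos_y_5 = 7, radius_5 = 3, pos_x_6 = 6, pos_y_6 = 15, pos_z_6 = 10, height_6 = 4, pos_x_7 = 13, pos_y_7 = 13, pos_z_7 = 6, pos_x_8 = 9, pos_y_8 = 7, pos_z_8 = 9, height_8 = 3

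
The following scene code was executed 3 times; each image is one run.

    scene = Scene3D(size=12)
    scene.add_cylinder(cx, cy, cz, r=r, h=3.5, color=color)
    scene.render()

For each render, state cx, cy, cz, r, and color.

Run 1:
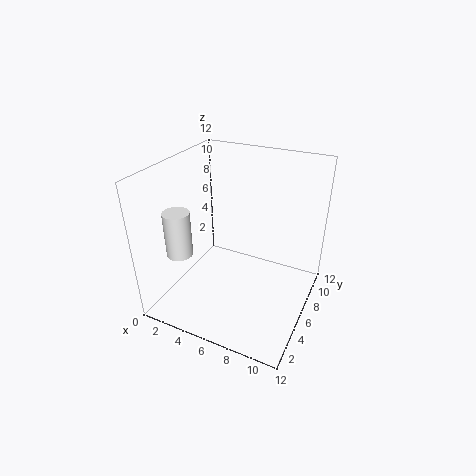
cx = 3; cy = 2; cz = 6; r = 1; color = 'white'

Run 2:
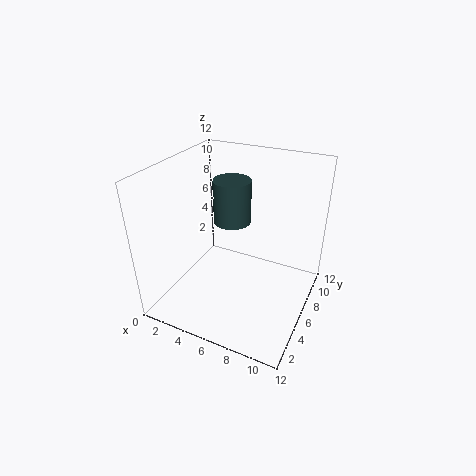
cx = 5.5; cy = 6; cz = 7.5; r = 1.5; color = 'darkslategray'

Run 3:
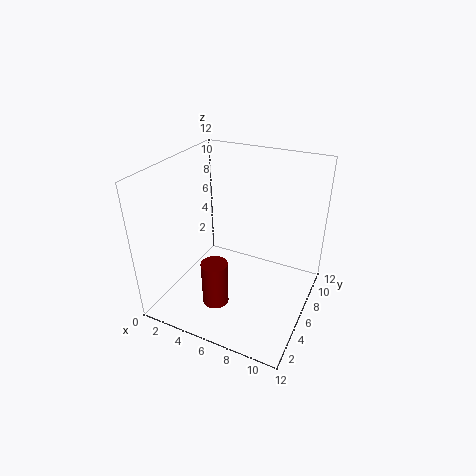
cx = 6; cy = 2; cz = 2.5; r = 1; color = 'maroon'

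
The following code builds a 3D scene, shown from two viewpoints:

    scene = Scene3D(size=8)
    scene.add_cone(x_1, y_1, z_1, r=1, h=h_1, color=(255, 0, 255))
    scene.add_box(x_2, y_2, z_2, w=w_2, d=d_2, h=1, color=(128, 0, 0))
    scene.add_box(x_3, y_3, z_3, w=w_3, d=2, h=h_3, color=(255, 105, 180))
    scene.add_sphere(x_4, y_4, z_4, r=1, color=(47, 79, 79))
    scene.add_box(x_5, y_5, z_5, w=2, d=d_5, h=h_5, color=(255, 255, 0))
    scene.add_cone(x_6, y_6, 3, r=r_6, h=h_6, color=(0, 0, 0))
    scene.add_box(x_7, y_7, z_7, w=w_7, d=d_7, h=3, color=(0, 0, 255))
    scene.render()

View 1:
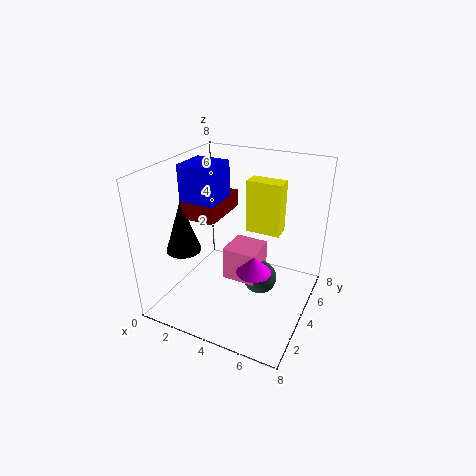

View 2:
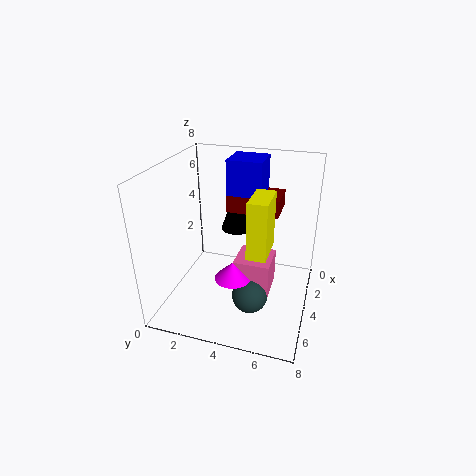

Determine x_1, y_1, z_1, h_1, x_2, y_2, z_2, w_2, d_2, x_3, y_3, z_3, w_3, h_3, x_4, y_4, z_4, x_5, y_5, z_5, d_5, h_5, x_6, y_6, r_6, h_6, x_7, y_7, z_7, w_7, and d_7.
x_1 = 5
y_1 = 4
z_1 = 2
h_1 = 1
x_2 = 1
y_2 = 3
z_2 = 5
w_2 = 2
d_2 = 3
x_3 = 3
y_3 = 4
z_3 = 1
w_3 = 2
h_3 = 2
x_4 = 5
y_4 = 5
z_4 = 1
x_5 = 4
y_5 = 5
z_5 = 4
d_5 = 1
h_5 = 3
x_6 = 1
y_6 = 3
r_6 = 1
h_6 = 3
x_7 = 1
y_7 = 3
z_7 = 5
w_7 = 2
d_7 = 2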